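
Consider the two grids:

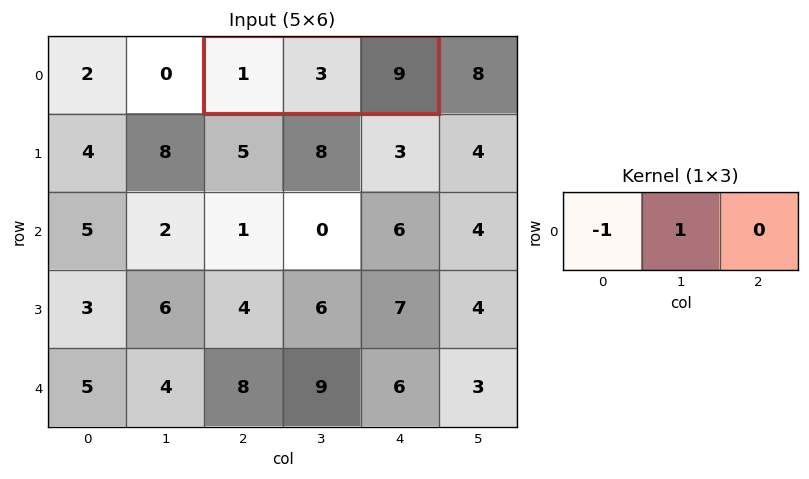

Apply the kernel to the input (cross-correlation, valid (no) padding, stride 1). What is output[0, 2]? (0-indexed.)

2

The receptive field on the input at this output position is [1 3 9]. Elementwise product with the kernel and sum: 1·-1 + 3·1.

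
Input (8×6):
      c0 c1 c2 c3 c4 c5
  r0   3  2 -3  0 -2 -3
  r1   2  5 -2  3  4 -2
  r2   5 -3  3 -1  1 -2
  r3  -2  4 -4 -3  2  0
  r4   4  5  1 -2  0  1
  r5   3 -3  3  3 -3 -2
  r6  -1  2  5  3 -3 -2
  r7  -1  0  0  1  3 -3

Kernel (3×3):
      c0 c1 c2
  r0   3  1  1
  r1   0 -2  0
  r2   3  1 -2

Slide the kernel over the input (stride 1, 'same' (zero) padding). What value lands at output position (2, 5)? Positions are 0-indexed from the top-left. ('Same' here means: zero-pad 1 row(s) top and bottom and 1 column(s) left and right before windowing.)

The receptive field on the zero-padded input at this output position is [4 -2 0 / 1 -2 0 / 2 0 0]. Elementwise product with the kernel and sum: 4·3 + -2·1 + 0·1 + -2·-2 + 2·3 + 0·1 + 0·-2.

20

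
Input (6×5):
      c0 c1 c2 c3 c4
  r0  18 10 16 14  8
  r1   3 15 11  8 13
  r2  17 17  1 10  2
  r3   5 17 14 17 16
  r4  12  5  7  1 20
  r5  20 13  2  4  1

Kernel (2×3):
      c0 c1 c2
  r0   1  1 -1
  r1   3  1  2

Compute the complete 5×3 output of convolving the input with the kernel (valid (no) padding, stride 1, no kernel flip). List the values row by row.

Output[0,0]: The receptive field on the input at this output position is [18 10 16 / 3 15 11]. Elementwise product with the kernel and sum: 18·1 + 10·1 + 16·-1 + 3·3 + 15·1 + 11·2.
Output[0,1]: The receptive field on the input at this output position is [10 16 14 / 15 11 8]. Elementwise product with the kernel and sum: 10·1 + 16·1 + 14·-1 + 15·3 + 11·1 + 8·2.

58 84 89
77 90 23
93 107 100
63 38 77
87 60 0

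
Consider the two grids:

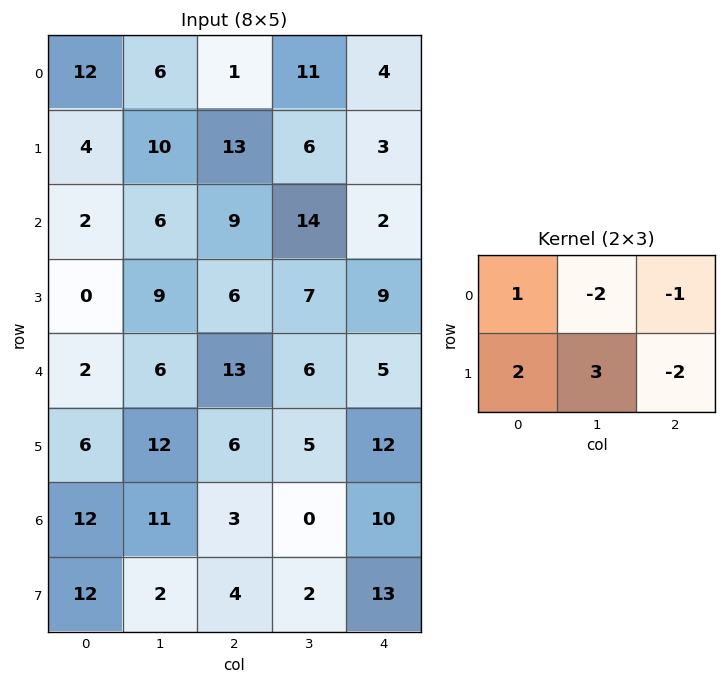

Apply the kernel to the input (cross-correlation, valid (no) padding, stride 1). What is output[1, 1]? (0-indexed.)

The receptive field on the input at this output position is [10 13 6 / 6 9 14]. Elementwise product with the kernel and sum: 10·1 + 13·-2 + 6·-1 + 6·2 + 9·3 + 14·-2.

-11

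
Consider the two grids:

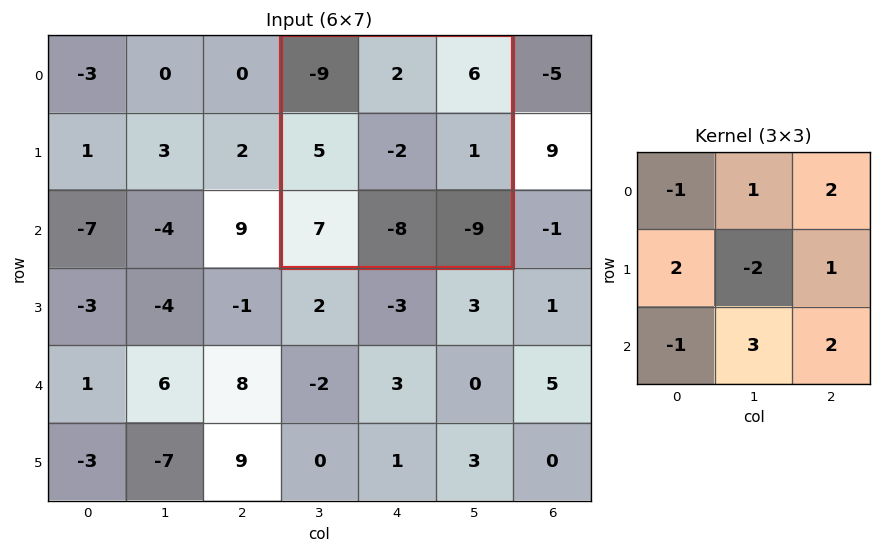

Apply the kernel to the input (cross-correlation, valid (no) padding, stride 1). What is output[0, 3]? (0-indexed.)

The receptive field on the input at this output position is [-9 2 6 / 5 -2 1 / 7 -8 -9]. Elementwise product with the kernel and sum: -9·-1 + 2·1 + 6·2 + 5·2 + -2·-2 + 1·1 + 7·-1 + -8·3 + -9·2.

-11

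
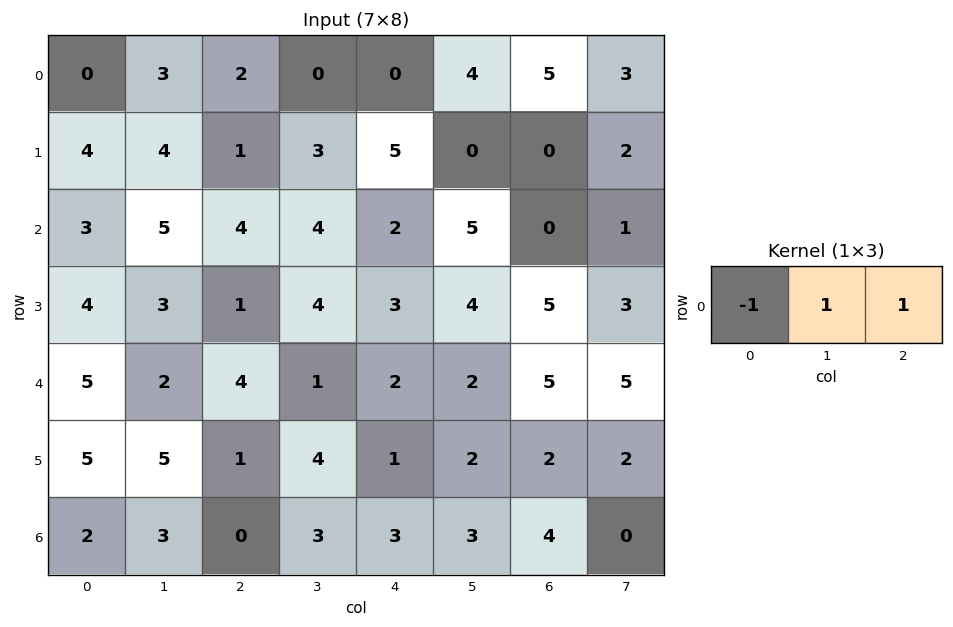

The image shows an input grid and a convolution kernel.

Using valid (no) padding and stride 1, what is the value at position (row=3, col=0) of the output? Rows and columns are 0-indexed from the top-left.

The receptive field on the input at this output position is [4 3 1]. Elementwise product with the kernel and sum: 4·-1 + 3·1 + 1·1.

0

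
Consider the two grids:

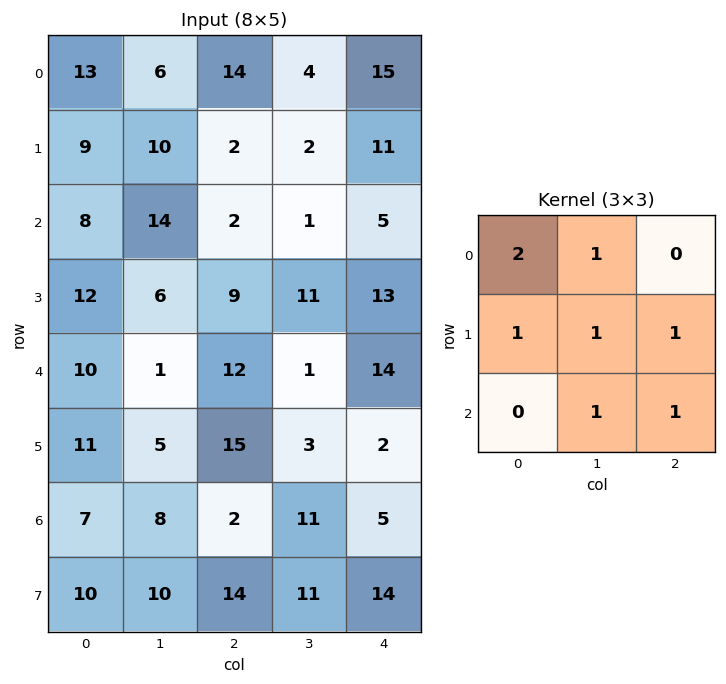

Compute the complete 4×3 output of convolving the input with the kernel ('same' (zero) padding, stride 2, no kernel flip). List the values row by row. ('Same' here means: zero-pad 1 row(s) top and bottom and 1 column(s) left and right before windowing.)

Output[0,0]: The receptive field on the zero-padded input at this output position is [0 0 0 / 0 13 6 / 0 9 10]. Elementwise product with the kernel and sum: 0·2 + 0·1 + 0·1 + 13·1 + 6·1 + 9·1 + 10·1.
Output[0,1]: The receptive field on the zero-padded input at this output position is [0 0 0 / 6 14 4 / 10 2 2]. Elementwise product with the kernel and sum: 0·2 + 0·1 + 6·1 + 14·1 + 4·1 + 2·1 + 2·1.

38 28 30
49 59 34
39 53 52
46 71 38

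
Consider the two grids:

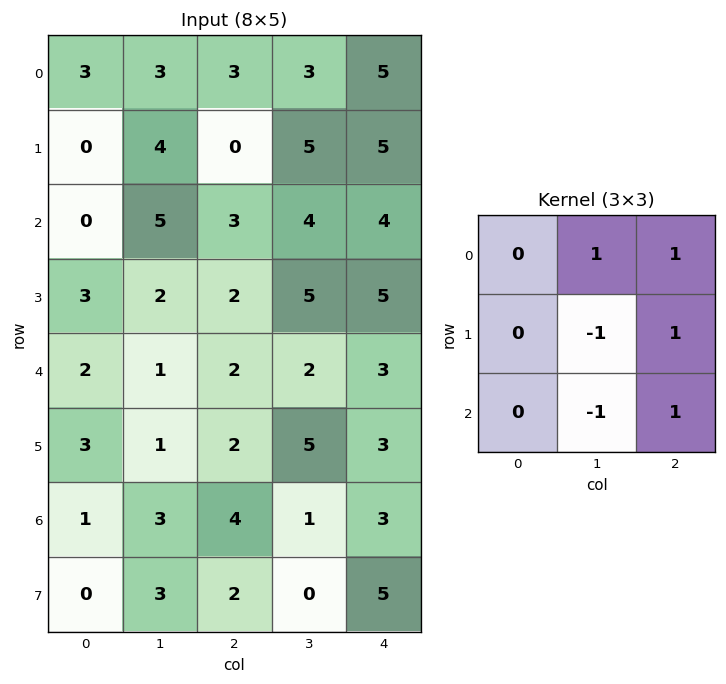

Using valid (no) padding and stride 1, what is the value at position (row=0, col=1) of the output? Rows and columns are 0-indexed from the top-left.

12

The receptive field on the input at this output position is [3 3 3 / 4 0 5 / 5 3 4]. Elementwise product with the kernel and sum: 3·1 + 3·1 + 0·-1 + 5·1 + 3·-1 + 4·1.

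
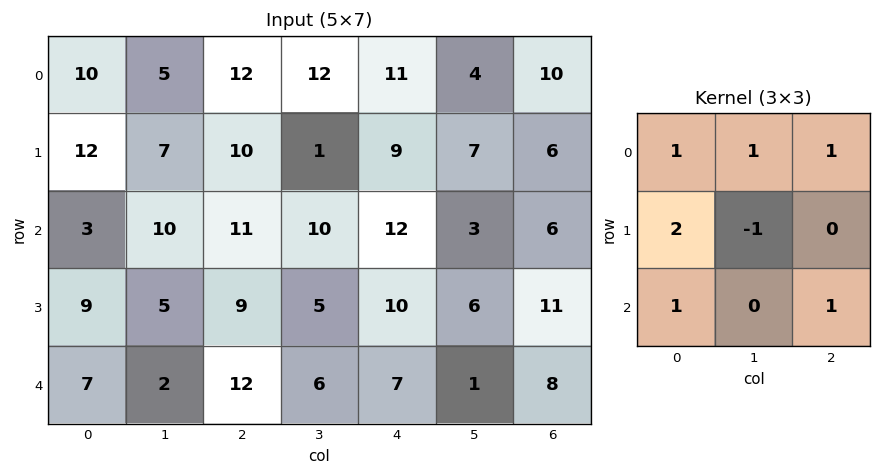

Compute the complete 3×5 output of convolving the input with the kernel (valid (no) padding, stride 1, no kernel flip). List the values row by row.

Output[0,0]: The receptive field on the input at this output position is [10 5 12 / 12 7 10 / 3 10 11]. Elementwise product with the kernel and sum: 10·1 + 5·1 + 12·1 + 12·2 + 7·-1 + 3·1 + 11·1.

58 53 77 33 54
43 37 51 36 64
56 40 65 32 50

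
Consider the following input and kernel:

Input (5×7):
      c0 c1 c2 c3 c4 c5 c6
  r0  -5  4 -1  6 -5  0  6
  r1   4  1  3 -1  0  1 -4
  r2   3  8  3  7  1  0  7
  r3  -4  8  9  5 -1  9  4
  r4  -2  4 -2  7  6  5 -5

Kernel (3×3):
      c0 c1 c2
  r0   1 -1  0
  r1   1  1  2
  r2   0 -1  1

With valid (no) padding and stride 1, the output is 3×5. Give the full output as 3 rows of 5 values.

Output[0,0]: The receptive field on the input at this output position is [-5 4 -1 / 4 1 3 / 3 8 3]. Elementwise product with the kernel and sum: -5·1 + 4·-1 + 4·1 + 1·1 + 3·2 + 8·-1 + 3·1.

-3 11 -11 11 -5
21 19 10 17 9
11 41 7 27 7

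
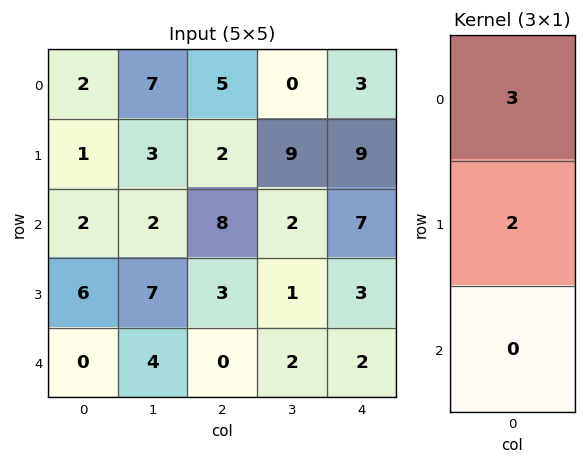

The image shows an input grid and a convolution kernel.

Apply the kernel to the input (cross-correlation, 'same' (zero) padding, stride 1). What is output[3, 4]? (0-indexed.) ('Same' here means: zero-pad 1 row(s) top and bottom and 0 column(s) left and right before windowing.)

The receptive field on the zero-padded input at this output position is [7 / 3 / 2]. Elementwise product with the kernel and sum: 7·3 + 3·2.

27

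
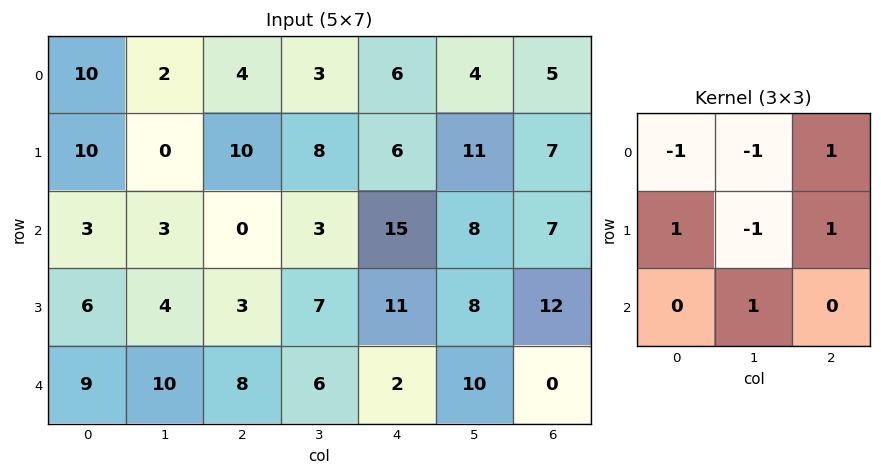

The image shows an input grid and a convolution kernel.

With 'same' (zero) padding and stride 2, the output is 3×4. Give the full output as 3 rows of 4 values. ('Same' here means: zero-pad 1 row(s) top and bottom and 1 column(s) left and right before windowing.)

Output[0,0]: The receptive field on the zero-padded input at this output position is [0 0 0 / 0 10 2 / 0 10 0]. Elementwise product with the kernel and sum: 0·-1 + 0·-1 + 0·1 + 0·1 + 10·-1 + 2·1 + 10·1.
Output[0,1]: The receptive field on the zero-padded input at this output position is [0 0 0 / 2 4 3 / 0 10 8]. Elementwise product with the kernel and sum: 0·-1 + 0·-1 + 0·1 + 2·1 + 4·-1 + 3·1 + 10·1.

2 11 7 6
-4 7 4 -5
-1 8 4 -10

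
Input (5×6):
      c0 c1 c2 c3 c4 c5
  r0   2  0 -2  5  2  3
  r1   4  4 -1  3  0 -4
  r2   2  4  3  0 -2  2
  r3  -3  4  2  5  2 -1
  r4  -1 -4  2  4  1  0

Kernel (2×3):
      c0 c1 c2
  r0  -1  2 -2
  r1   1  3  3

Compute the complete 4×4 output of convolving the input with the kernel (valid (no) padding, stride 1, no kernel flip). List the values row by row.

Output[0,0]: The receptive field on the input at this output position is [2 0 -2 / 4 4 -1]. Elementwise product with the kernel and sum: 2·-1 + 0·2 + -2·-2 + 4·1 + 4·3 + -1·3.

15 -4 16 -16
29 1 4 5
15 27 24 0
0 4 21 8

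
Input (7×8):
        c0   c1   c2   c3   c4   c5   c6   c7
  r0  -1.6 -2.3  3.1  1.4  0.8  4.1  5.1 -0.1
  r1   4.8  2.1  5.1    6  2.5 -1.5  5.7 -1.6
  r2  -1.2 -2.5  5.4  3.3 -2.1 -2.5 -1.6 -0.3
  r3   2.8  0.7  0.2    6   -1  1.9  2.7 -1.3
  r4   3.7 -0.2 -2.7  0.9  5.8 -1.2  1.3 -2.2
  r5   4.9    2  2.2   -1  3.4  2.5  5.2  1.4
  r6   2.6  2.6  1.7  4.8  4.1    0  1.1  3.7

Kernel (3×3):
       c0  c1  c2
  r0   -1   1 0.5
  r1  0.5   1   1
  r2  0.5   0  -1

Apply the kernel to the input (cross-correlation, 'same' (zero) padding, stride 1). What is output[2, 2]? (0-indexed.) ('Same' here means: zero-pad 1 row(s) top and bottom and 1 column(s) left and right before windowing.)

The receptive field on the zero-padded input at this output position is [2.1 5.1 6 / -2.5 5.4 3.3 / 0.7 0.2 6]. Elementwise product with the kernel and sum: 2.1·-1 + 5.1·1 + 6·0.5 + -2.5·0.5 + 5.4·1 + 3.3·1 + 0.7·0.5 + 6·-1.

7.8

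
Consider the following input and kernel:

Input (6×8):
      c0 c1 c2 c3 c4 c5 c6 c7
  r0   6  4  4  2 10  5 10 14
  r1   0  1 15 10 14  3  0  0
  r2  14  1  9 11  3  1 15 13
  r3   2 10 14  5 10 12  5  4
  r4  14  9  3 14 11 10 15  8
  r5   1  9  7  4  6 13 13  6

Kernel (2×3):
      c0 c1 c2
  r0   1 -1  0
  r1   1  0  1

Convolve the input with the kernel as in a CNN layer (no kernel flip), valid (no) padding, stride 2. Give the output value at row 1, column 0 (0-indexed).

The receptive field on the input at this output position is [14 1 9 / 2 10 14]. Elementwise product with the kernel and sum: 14·1 + 1·-1 + 2·1 + 14·1.

29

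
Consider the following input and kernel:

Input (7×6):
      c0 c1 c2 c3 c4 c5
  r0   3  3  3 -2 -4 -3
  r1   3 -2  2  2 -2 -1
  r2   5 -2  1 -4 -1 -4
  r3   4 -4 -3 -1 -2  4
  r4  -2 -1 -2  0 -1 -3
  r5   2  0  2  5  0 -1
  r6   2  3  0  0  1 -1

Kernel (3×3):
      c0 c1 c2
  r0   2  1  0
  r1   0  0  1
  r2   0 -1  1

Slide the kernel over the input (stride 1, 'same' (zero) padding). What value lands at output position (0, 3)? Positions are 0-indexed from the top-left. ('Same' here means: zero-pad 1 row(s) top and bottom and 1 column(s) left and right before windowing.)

The receptive field on the zero-padded input at this output position is [0 0 0 / 3 -2 -4 / 2 2 -2]. Elementwise product with the kernel and sum: 0·2 + 0·1 + -4·1 + 2·-1 + -2·1.

-8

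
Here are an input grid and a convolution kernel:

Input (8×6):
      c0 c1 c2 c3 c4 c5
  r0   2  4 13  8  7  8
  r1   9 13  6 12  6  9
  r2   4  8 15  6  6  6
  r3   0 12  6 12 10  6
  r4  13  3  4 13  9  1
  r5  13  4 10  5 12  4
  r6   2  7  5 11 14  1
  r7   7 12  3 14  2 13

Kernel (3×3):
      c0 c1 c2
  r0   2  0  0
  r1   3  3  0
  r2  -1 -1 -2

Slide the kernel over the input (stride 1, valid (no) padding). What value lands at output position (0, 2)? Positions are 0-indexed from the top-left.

The receptive field on the input at this output position is [13 8 7 / 6 12 6 / 15 6 6]. Elementwise product with the kernel and sum: 13·2 + 6·3 + 12·3 + 15·-1 + 6·-1 + 6·-2.

47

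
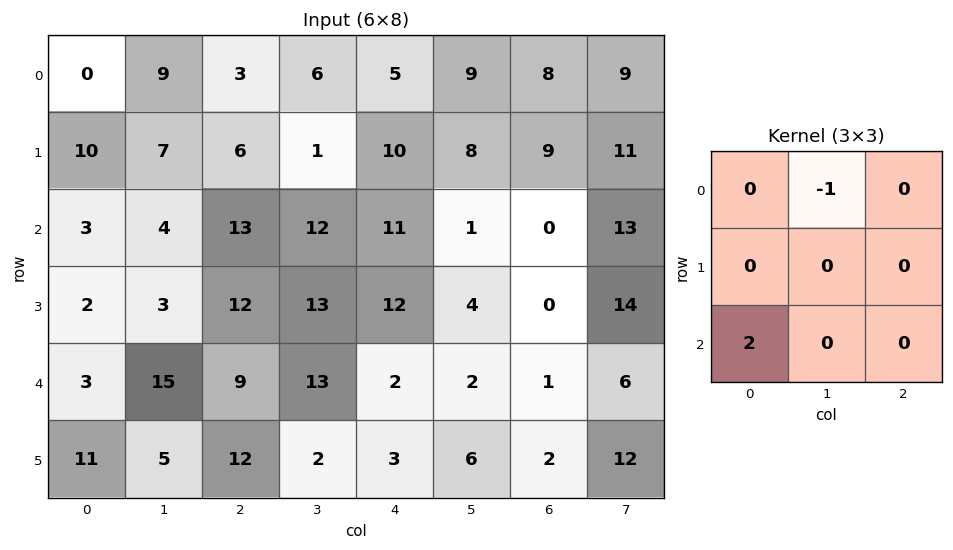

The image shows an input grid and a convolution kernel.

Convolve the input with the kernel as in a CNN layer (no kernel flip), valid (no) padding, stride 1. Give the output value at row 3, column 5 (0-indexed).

12

The receptive field on the input at this output position is [4 0 14 / 2 1 6 / 6 2 12]. Elementwise product with the kernel and sum: 0·-1 + 6·2.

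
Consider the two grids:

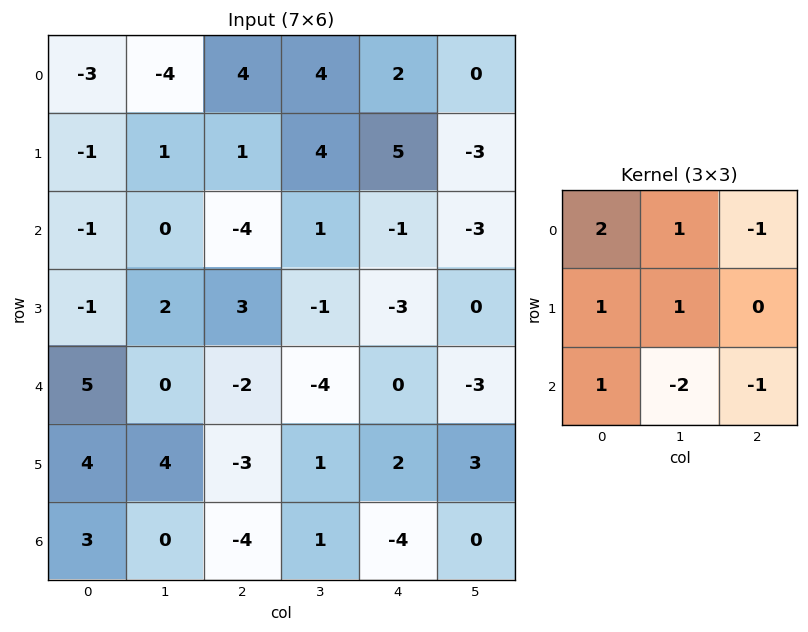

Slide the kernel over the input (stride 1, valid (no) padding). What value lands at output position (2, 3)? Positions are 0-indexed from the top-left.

-1

The receptive field on the input at this output position is [1 -1 -3 / -1 -3 0 / -4 0 -3]. Elementwise product with the kernel and sum: 1·2 + -1·1 + -3·-1 + -1·1 + -3·1 + -4·1 + 0·-2 + -3·-1.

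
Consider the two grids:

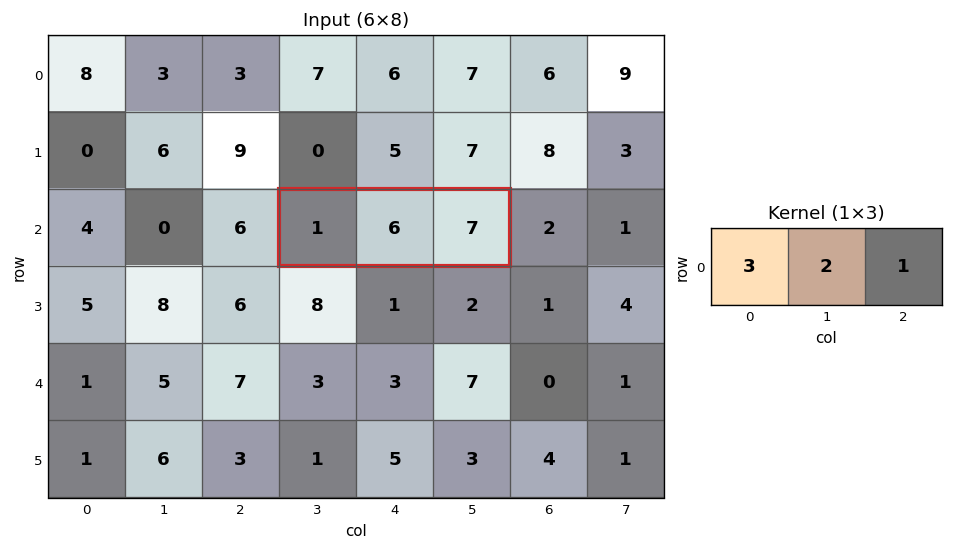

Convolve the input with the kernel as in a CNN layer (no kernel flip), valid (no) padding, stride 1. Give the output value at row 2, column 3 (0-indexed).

22

The receptive field on the input at this output position is [1 6 7]. Elementwise product with the kernel and sum: 1·3 + 6·2 + 7·1.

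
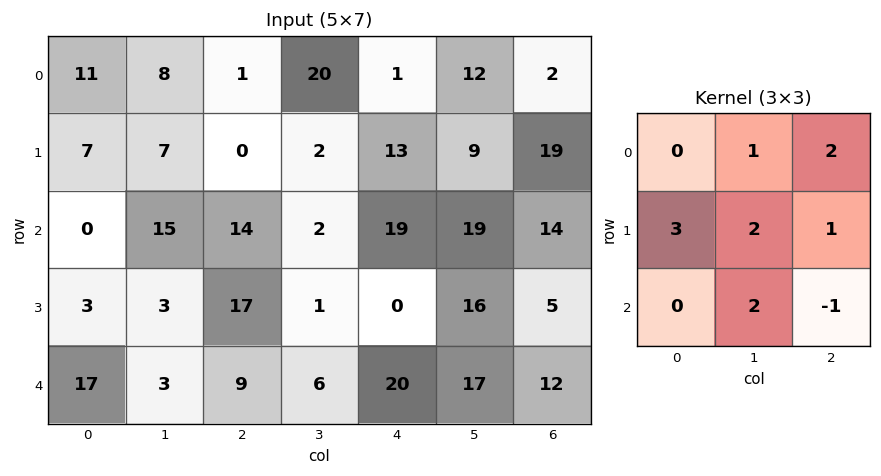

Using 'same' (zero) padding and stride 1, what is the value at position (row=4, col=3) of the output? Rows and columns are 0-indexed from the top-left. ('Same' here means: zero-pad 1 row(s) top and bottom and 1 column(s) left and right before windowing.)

The receptive field on the zero-padded input at this output position is [17 1 0 / 9 6 20 / 0 0 0]. Elementwise product with the kernel and sum: 1·1 + 0·2 + 9·3 + 6·2 + 20·1 + 0·2 + 0·-1.

60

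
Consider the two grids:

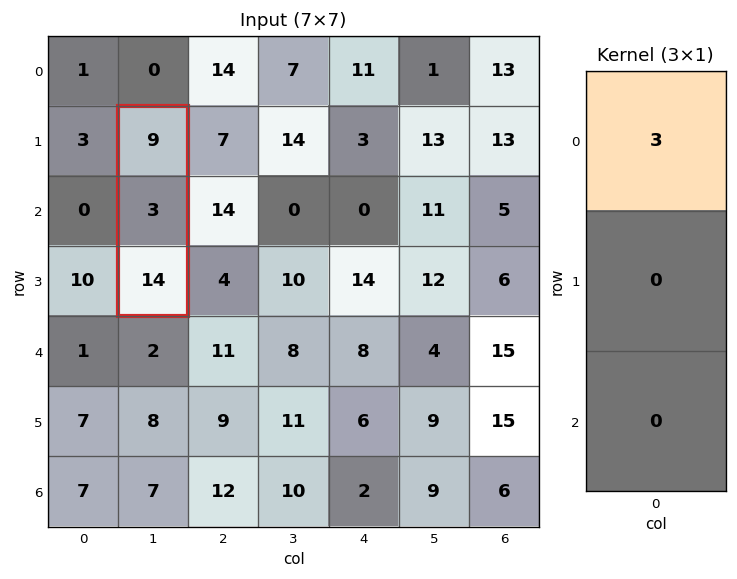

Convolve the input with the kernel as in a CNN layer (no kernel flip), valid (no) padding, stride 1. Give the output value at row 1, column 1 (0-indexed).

27

The receptive field on the input at this output position is [9 / 3 / 14]. Elementwise product with the kernel and sum: 9·3.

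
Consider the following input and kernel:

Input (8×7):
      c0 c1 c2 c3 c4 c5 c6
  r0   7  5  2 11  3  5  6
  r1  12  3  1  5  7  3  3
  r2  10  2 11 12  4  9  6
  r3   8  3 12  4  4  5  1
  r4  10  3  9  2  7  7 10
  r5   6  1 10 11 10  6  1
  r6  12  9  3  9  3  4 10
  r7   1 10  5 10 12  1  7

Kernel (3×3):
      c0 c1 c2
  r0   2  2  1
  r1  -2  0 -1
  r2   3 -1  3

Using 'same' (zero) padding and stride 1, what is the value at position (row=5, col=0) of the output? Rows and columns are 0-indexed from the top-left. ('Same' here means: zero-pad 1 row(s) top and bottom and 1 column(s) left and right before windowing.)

The receptive field on the zero-padded input at this output position is [0 10 3 / 0 6 1 / 0 12 9]. Elementwise product with the kernel and sum: 0·2 + 10·2 + 3·1 + 0·-2 + 1·-1 + 0·3 + 12·-1 + 9·3.

37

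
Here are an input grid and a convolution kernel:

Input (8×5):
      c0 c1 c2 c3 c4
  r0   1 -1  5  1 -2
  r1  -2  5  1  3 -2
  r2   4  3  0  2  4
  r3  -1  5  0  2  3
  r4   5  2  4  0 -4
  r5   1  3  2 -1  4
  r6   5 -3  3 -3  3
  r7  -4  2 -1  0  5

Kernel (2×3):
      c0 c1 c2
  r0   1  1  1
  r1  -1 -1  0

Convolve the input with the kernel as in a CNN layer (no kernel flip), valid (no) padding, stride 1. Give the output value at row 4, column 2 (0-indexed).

-1

The receptive field on the input at this output position is [4 0 -4 / 2 -1 4]. Elementwise product with the kernel and sum: 4·1 + 0·1 + -4·1 + 2·-1 + -1·-1.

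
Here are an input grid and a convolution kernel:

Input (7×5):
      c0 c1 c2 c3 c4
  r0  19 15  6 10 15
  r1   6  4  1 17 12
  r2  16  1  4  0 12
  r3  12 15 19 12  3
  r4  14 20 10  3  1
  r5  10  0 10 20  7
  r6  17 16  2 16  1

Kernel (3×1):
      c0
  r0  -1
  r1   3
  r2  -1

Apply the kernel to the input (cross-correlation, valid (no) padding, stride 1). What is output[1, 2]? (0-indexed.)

The receptive field on the input at this output position is [1 / 4 / 19]. Elementwise product with the kernel and sum: 1·-1 + 4·3 + 19·-1.

-8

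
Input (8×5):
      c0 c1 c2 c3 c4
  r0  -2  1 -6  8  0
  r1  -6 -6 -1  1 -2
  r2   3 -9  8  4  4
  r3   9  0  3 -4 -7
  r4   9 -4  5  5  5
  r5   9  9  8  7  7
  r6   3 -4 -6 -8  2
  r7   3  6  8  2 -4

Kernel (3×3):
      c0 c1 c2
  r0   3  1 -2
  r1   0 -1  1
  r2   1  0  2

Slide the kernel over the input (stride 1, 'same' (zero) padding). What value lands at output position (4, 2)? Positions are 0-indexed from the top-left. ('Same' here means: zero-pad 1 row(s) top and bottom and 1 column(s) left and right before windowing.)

34

The receptive field on the zero-padded input at this output position is [0 3 -4 / -4 5 5 / 9 8 7]. Elementwise product with the kernel and sum: 0·3 + 3·1 + -4·-2 + 5·-1 + 5·1 + 9·1 + 7·2.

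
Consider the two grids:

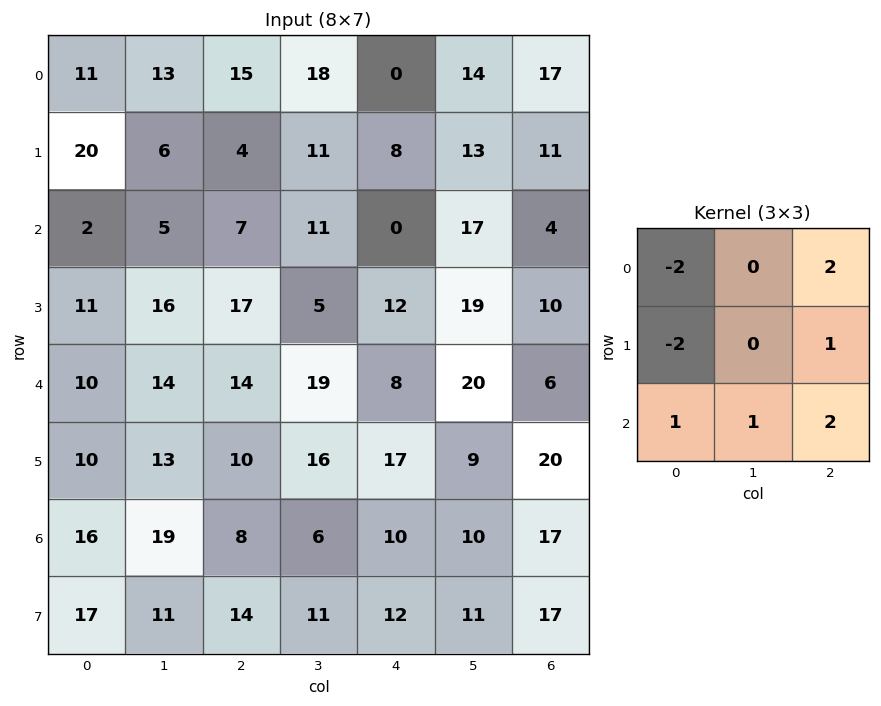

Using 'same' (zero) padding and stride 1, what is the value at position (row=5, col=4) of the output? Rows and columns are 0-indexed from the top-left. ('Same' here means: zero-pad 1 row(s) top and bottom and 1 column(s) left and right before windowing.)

The receptive field on the zero-padded input at this output position is [19 8 20 / 16 17 9 / 6 10 10]. Elementwise product with the kernel and sum: 19·-2 + 20·2 + 16·-2 + 9·1 + 6·1 + 10·1 + 10·2.

15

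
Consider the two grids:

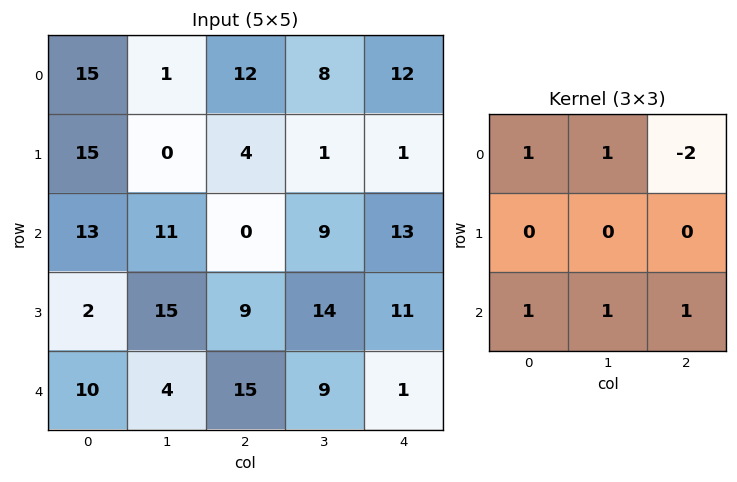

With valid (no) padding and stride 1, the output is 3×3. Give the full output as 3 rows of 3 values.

16 17 18
33 40 37
53 21 8

Output[0,0]: The receptive field on the input at this output position is [15 1 12 / 15 0 4 / 13 11 0]. Elementwise product with the kernel and sum: 15·1 + 1·1 + 12·-2 + 13·1 + 11·1 + 0·1.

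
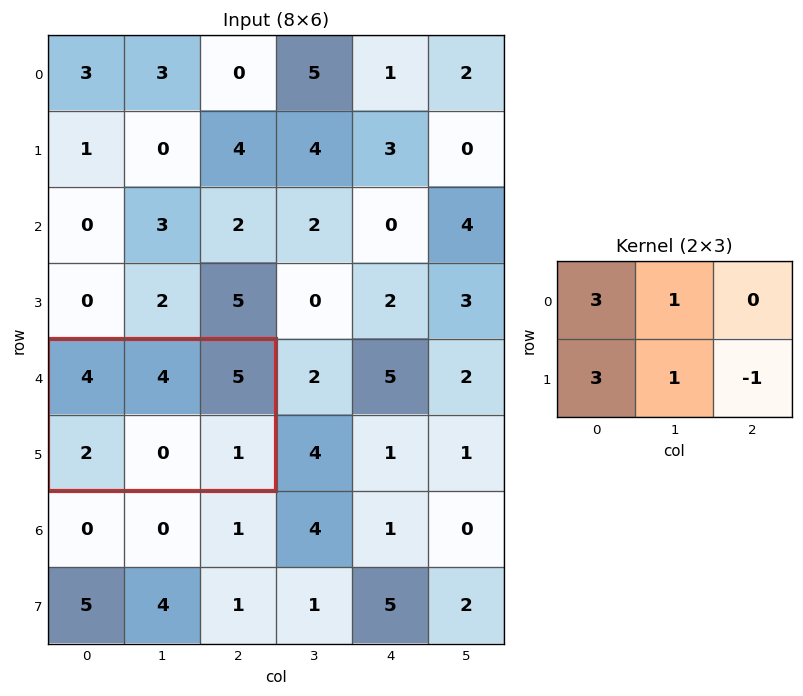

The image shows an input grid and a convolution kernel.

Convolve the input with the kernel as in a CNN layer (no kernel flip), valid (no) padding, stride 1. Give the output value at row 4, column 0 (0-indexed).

21

The receptive field on the input at this output position is [4 4 5 / 2 0 1]. Elementwise product with the kernel and sum: 4·3 + 4·1 + 2·3 + 0·1 + 1·-1.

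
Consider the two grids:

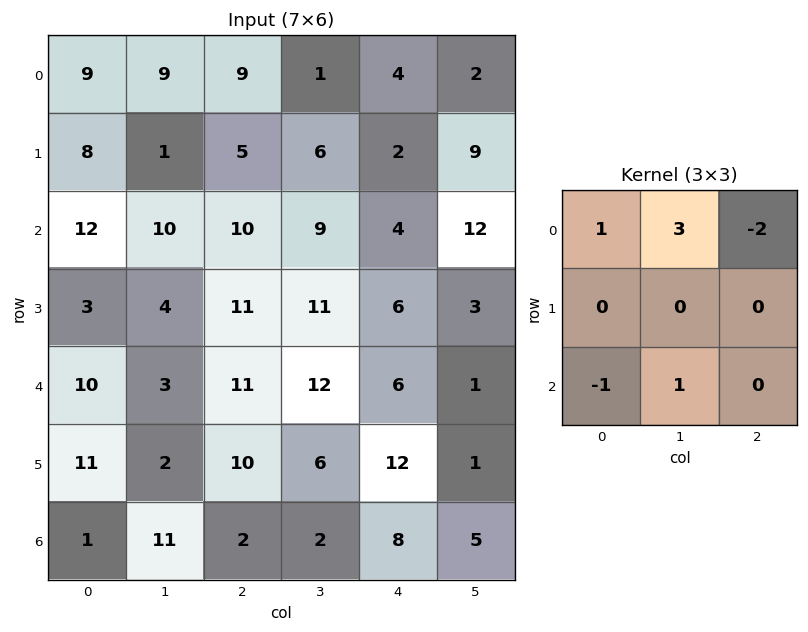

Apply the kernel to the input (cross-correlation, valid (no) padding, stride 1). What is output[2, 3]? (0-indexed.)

The receptive field on the input at this output position is [9 4 12 / 11 6 3 / 12 6 1]. Elementwise product with the kernel and sum: 9·1 + 4·3 + 12·-2 + 12·-1 + 6·1.

-9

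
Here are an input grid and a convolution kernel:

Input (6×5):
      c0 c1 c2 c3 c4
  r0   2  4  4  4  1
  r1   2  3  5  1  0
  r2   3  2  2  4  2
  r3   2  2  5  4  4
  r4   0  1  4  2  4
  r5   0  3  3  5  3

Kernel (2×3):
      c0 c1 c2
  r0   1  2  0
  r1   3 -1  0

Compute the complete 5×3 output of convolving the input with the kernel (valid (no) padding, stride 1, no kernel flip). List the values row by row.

Output[0,0]: The receptive field on the input at this output position is [2 4 4 / 2 3 5]. Elementwise product with the kernel and sum: 2·1 + 4·2 + 2·3 + 3·-1.
Output[0,1]: The receptive field on the input at this output position is [4 4 4 / 3 5 1]. Elementwise product with the kernel and sum: 4·1 + 4·2 + 3·3 + 5·-1.

13 16 26
15 17 9
11 7 21
5 11 23
-1 15 12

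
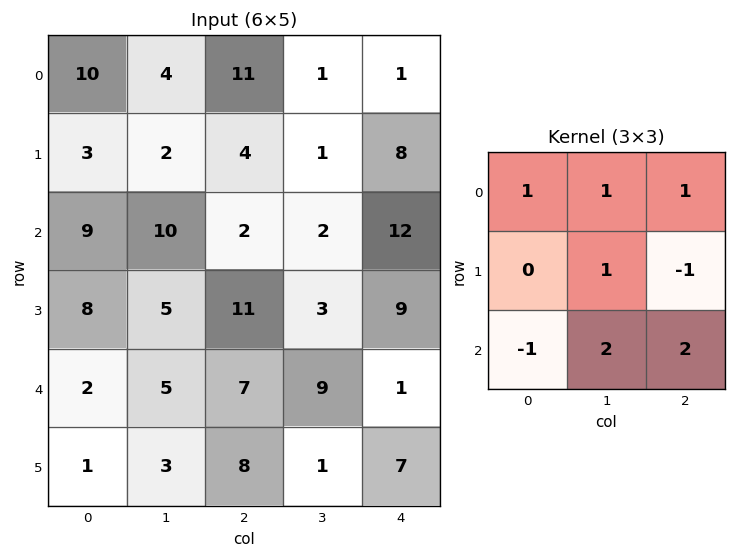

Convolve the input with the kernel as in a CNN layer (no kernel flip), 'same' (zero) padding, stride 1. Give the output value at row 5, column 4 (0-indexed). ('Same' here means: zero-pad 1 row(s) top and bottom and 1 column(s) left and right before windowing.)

17

The receptive field on the zero-padded input at this output position is [9 1 0 / 1 7 0 / 0 0 0]. Elementwise product with the kernel and sum: 9·1 + 1·1 + 0·1 + 7·1 + 0·-1 + 0·-1 + 0·2 + 0·2.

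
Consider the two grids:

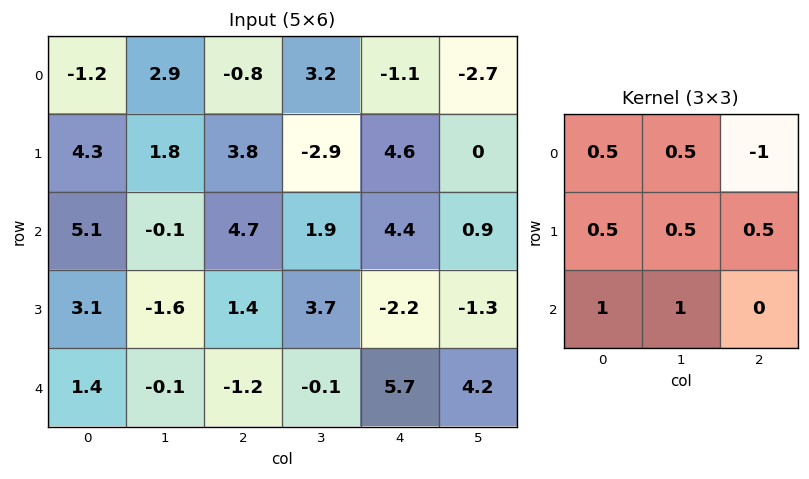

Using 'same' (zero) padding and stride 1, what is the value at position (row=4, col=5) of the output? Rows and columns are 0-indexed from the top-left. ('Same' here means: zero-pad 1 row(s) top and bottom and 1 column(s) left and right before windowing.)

3.2

The receptive field on the zero-padded input at this output position is [-2.2 -1.3 0 / 5.7 4.2 0 / 0 0 0]. Elementwise product with the kernel and sum: -2.2·0.5 + -1.3·0.5 + 0·-1 + 5.7·0.5 + 4.2·0.5 + 0·0.5 + 0·1 + 0·1.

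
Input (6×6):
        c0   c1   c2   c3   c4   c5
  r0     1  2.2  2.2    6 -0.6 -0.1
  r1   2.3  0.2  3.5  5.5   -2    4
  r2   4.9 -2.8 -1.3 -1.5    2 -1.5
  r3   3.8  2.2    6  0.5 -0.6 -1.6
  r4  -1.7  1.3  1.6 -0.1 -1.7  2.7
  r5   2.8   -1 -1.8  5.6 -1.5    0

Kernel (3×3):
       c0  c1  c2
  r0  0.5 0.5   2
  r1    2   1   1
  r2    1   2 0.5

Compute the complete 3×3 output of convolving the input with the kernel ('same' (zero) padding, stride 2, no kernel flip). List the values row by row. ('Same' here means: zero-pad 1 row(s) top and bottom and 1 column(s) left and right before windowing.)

7.9 22.55 14.8
12.35 18.9 5.75
11 7.4 0.15

Output[0,0]: The receptive field on the zero-padded input at this output position is [0 0 0 / 0 1 2.2 / 0 2.3 0.2]. Elementwise product with the kernel and sum: 0·0.5 + 0·0.5 + 0·2 + 0·2 + 1·1 + 2.2·1 + 0·1 + 2.3·2 + 0.2·0.5.
Output[0,1]: The receptive field on the zero-padded input at this output position is [0 0 0 / 2.2 2.2 6 / 0.2 3.5 5.5]. Elementwise product with the kernel and sum: 0·0.5 + 0·0.5 + 0·2 + 2.2·2 + 2.2·1 + 6·1 + 0.2·1 + 3.5·2 + 5.5·0.5.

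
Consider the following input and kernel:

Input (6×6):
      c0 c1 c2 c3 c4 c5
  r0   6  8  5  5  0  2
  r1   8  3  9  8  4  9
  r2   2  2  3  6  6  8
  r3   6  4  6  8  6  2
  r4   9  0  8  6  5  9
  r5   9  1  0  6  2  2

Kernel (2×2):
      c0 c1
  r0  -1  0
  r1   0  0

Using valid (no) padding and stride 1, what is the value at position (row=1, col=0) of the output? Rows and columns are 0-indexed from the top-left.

-8

The receptive field on the input at this output position is [8 3 / 2 2]. Elementwise product with the kernel and sum: 8·-1.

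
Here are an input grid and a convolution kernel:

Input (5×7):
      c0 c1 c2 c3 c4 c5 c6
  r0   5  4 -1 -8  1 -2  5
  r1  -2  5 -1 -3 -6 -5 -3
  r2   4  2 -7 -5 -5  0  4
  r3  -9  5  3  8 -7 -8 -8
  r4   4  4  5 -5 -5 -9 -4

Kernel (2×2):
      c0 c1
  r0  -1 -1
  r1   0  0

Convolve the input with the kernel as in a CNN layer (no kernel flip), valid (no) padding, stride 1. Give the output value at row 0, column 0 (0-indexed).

-9

The receptive field on the input at this output position is [5 4 / -2 5]. Elementwise product with the kernel and sum: 5·-1 + 4·-1.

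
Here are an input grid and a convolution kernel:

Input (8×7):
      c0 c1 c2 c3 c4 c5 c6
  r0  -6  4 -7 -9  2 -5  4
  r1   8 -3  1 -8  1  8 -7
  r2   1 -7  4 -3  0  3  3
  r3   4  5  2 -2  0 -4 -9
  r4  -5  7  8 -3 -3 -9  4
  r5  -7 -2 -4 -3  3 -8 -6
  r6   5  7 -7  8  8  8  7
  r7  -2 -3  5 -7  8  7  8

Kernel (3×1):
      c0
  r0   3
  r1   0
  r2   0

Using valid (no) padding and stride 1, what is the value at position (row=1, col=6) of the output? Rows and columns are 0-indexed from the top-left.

The receptive field on the input at this output position is [-7 / 3 / -9]. Elementwise product with the kernel and sum: -7·3.

-21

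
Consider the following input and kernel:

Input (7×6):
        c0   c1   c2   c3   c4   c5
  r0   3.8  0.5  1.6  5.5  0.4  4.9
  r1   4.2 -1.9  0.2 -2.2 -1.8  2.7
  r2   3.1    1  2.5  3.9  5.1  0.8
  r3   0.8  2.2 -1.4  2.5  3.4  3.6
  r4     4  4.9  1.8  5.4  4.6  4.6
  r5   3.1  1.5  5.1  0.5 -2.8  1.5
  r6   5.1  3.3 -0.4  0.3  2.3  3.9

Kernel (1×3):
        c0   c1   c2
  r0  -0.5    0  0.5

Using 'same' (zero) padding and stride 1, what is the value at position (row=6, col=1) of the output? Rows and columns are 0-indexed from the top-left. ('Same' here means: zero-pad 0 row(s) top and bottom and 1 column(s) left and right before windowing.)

-2.75

The receptive field on the zero-padded input at this output position is [5.1 3.3 -0.4]. Elementwise product with the kernel and sum: 5.1·-0.5 + -0.4·0.5.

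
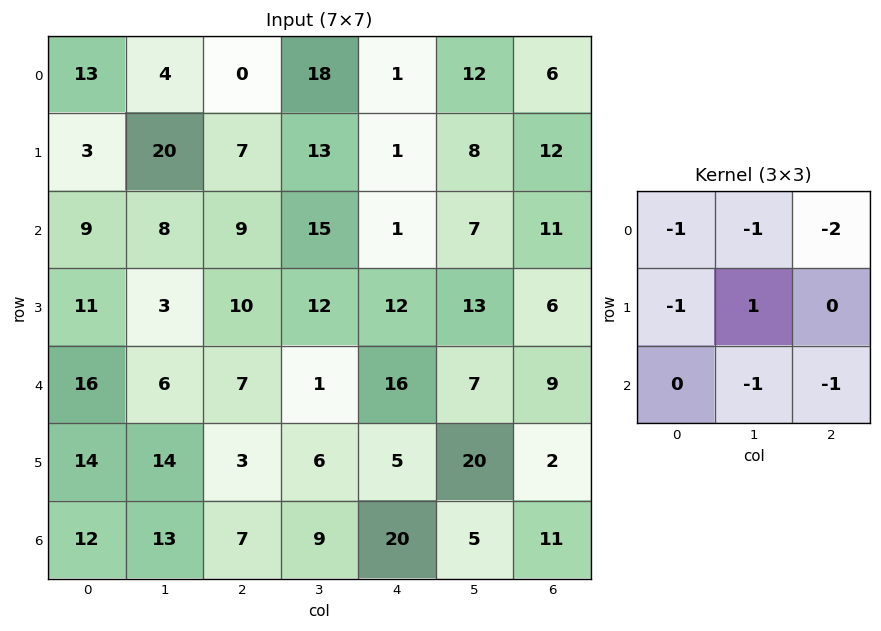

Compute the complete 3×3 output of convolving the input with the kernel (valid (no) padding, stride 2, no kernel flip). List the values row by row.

Output[0,0]: The receptive field on the input at this output position is [13 4 0 / 3 20 7 / 9 8 9]. Elementwise product with the kernel and sum: 13·-1 + 4·-1 + 0·-2 + 3·-1 + 20·1 + 8·-1 + 9·-1.
Output[0,1]: The receptive field on the input at this output position is [0 18 1 / 7 13 1 / 9 15 1]. Elementwise product with the kernel and sum: 0·-1 + 18·-1 + 1·-2 + 7·-1 + 13·1 + 15·-1 + 1·-1.

-17 -30 -36
-56 -41 -45
-56 -66 -42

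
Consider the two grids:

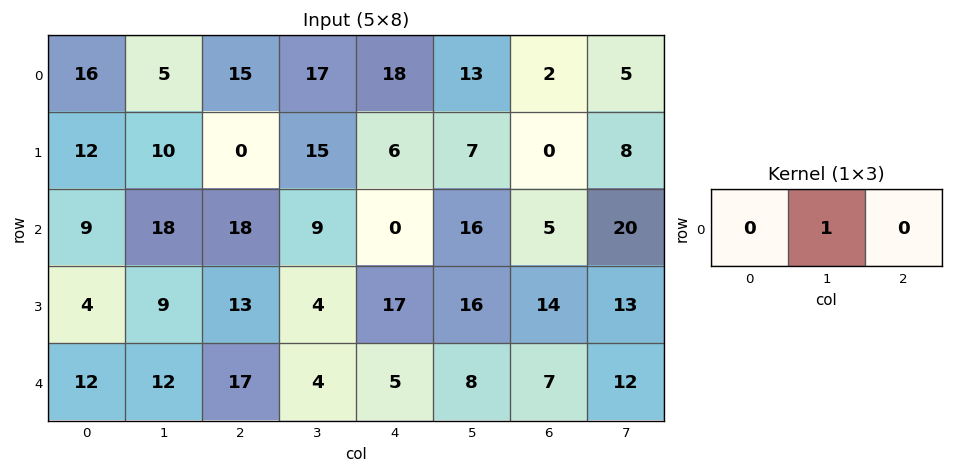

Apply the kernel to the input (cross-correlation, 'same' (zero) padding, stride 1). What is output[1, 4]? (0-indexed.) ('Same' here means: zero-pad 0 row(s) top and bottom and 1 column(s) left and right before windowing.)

6

The receptive field on the zero-padded input at this output position is [15 6 7]. Elementwise product with the kernel and sum: 6·1.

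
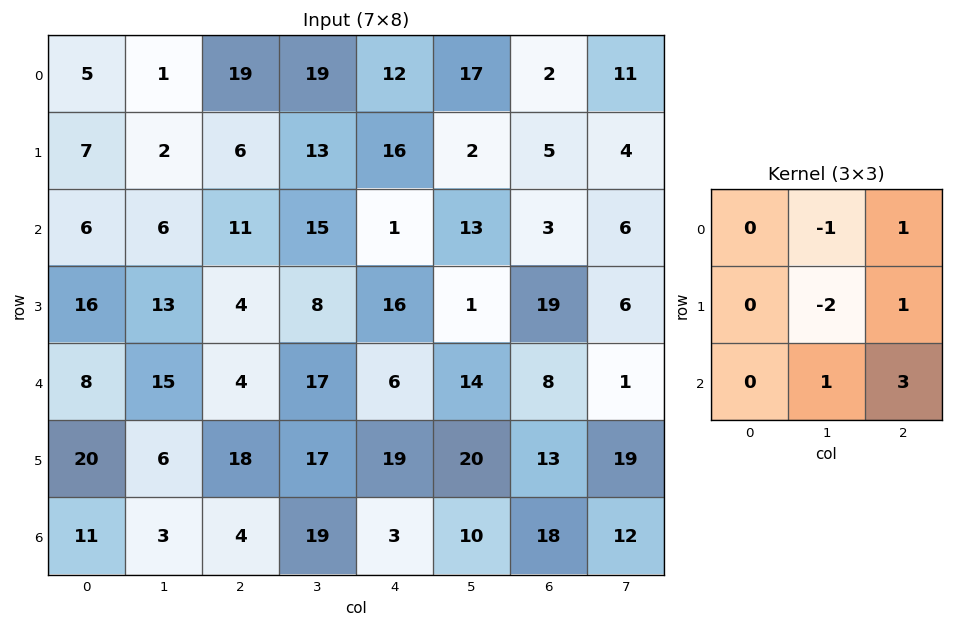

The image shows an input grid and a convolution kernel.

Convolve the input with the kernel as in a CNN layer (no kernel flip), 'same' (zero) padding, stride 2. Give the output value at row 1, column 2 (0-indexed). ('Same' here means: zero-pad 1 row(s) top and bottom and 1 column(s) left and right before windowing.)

16

The receptive field on the zero-padded input at this output position is [13 16 2 / 15 1 13 / 8 16 1]. Elementwise product with the kernel and sum: 16·-1 + 2·1 + 1·-2 + 13·1 + 16·1 + 1·3.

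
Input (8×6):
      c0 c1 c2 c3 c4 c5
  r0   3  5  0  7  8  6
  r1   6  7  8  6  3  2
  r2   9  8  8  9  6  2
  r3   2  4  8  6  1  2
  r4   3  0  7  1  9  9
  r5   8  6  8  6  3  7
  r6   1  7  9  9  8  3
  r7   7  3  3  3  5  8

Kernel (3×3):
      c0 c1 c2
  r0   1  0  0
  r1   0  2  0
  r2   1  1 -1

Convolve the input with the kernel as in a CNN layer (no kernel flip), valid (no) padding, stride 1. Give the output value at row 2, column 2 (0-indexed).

The receptive field on the input at this output position is [8 9 6 / 8 6 1 / 7 1 9]. Elementwise product with the kernel and sum: 8·1 + 6·2 + 7·1 + 1·1 + 9·-1.

19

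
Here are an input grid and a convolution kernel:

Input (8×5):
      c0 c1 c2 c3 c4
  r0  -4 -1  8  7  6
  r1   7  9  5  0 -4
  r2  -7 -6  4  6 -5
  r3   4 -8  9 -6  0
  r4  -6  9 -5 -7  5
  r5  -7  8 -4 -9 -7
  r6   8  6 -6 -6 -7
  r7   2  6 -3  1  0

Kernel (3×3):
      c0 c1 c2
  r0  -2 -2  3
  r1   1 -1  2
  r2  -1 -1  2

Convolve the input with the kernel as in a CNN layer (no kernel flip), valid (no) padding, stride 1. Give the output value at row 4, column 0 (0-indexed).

-70

The receptive field on the input at this output position is [-6 9 -5 / -7 8 -4 / 8 6 -6]. Elementwise product with the kernel and sum: -6·-2 + 9·-2 + -5·3 + -7·1 + 8·-1 + -4·2 + 8·-1 + 6·-1 + -6·2.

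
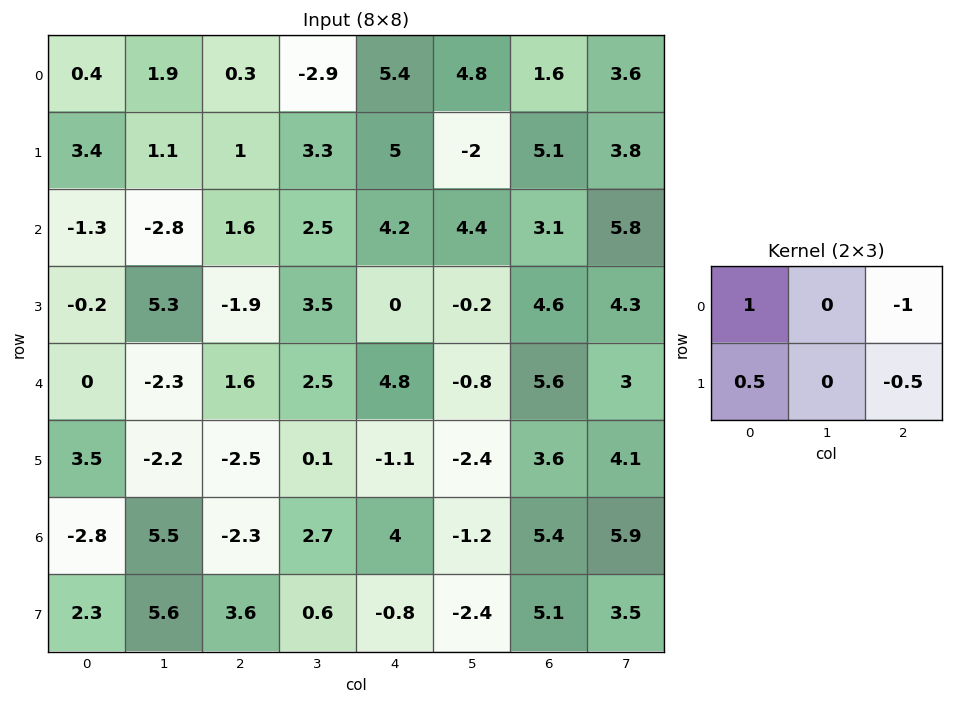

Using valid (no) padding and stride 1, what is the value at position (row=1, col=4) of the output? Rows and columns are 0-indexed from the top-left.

The receptive field on the input at this output position is [5 -2 5.1 / 4.2 4.4 3.1]. Elementwise product with the kernel and sum: 5·1 + 5.1·-1 + 4.2·0.5 + 3.1·-0.5.

0.45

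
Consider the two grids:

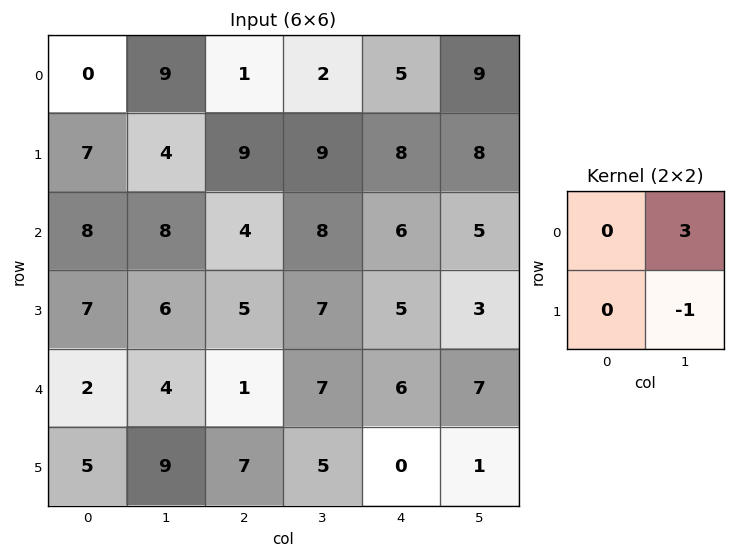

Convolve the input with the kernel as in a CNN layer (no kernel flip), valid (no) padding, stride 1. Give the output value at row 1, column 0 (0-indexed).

4

The receptive field on the input at this output position is [7 4 / 8 8]. Elementwise product with the kernel and sum: 4·3 + 8·-1.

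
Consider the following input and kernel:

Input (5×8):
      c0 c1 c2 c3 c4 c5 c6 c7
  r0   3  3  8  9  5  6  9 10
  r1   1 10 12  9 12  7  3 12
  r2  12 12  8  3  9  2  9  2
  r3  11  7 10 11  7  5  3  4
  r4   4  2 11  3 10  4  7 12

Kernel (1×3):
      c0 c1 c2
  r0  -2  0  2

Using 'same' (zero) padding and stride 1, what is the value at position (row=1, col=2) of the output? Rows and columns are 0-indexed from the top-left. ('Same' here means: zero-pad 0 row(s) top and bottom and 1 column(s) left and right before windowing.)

-2

The receptive field on the zero-padded input at this output position is [10 12 9]. Elementwise product with the kernel and sum: 10·-2 + 9·2.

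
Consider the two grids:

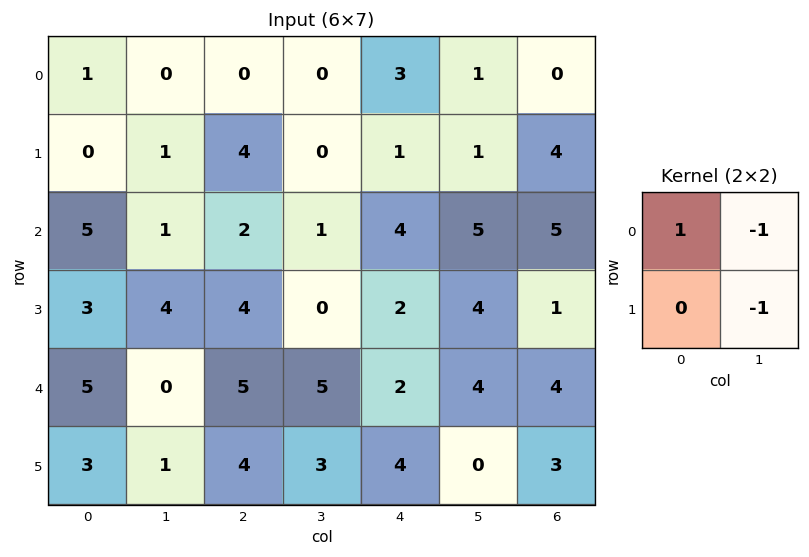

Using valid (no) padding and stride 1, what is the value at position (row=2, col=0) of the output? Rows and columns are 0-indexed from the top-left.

0

The receptive field on the input at this output position is [5 1 / 3 4]. Elementwise product with the kernel and sum: 5·1 + 1·-1 + 4·-1.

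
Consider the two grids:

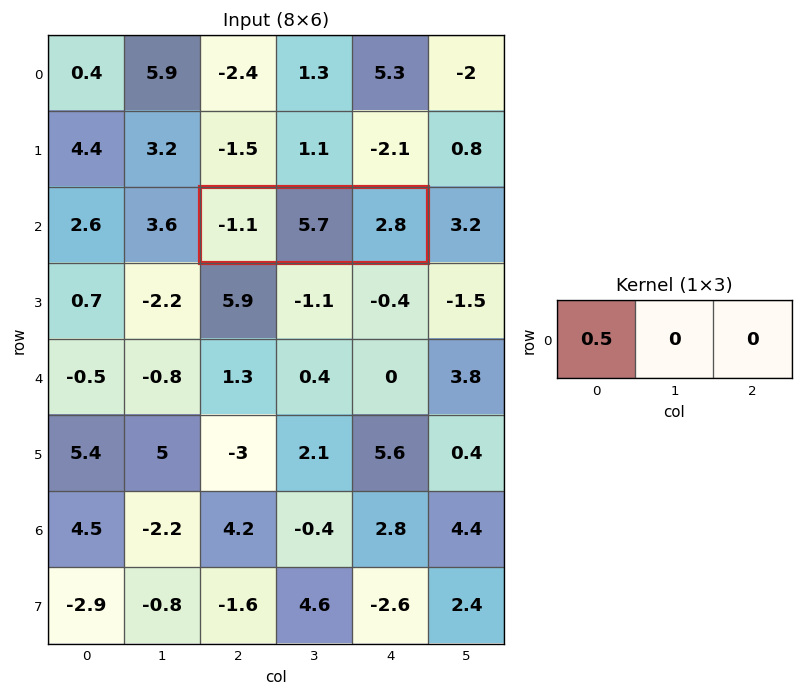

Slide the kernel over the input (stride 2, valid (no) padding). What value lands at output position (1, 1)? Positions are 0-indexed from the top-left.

The receptive field on the input at this output position is [-1.1 5.7 2.8]. Elementwise product with the kernel and sum: -1.1·0.5.

-0.55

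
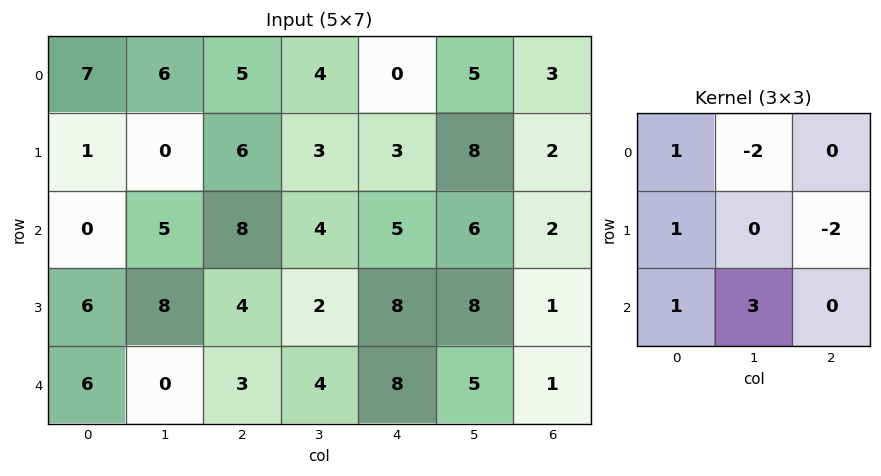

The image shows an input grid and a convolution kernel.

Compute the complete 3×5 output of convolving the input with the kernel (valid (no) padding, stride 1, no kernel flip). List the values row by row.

Output[0,0]: The receptive field on the input at this output position is [7 6 5 / 1 0 6 / 0 5 8]. Elementwise product with the kernel and sum: 7·1 + 6·-2 + 1·1 + 6·-2 + 0·1 + 5·3.
Output[0,1]: The receptive field on the input at this output position is [6 5 4 / 0 6 3 / 5 8 4]. Elementwise product with the kernel and sum: 6·1 + 5·-2 + 0·1 + 3·-2 + 5·1 + 8·3.

-1 19 17 10 12
15 5 8 15 20
-6 2 3 8 22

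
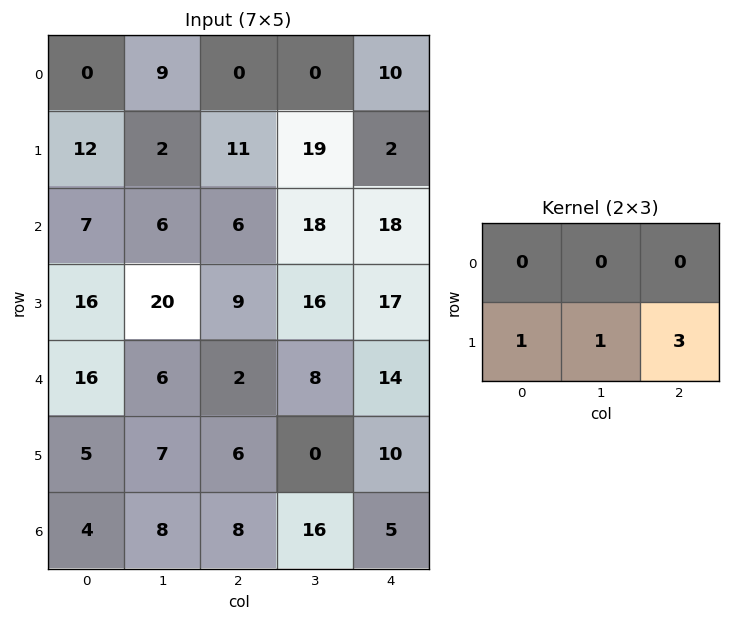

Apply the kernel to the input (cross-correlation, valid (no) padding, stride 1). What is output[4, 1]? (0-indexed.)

The receptive field on the input at this output position is [6 2 8 / 7 6 0]. Elementwise product with the kernel and sum: 7·1 + 6·1 + 0·3.

13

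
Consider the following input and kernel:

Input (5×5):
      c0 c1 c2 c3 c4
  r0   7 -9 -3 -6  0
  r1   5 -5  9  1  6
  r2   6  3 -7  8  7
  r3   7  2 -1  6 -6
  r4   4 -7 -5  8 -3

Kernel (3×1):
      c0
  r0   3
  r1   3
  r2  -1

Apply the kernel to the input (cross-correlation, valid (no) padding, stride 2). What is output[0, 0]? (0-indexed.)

The receptive field on the input at this output position is [7 / 5 / 6]. Elementwise product with the kernel and sum: 7·3 + 5·3 + 6·-1.

30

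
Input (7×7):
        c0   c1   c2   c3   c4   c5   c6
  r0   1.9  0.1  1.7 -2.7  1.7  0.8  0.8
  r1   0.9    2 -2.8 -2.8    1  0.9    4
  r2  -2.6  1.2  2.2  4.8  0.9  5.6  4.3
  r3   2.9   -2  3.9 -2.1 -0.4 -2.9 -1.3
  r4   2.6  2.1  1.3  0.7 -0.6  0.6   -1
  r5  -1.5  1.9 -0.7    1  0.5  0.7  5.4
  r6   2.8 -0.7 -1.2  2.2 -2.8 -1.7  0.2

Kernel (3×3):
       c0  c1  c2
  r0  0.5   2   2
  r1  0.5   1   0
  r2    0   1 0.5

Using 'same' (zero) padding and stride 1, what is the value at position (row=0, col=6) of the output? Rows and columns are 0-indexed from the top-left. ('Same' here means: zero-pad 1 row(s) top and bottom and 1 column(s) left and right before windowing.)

The receptive field on the zero-padded input at this output position is [0 0 0 / 0.8 0.8 0 / 0.9 4 0]. Elementwise product with the kernel and sum: 0·0.5 + 0·2 + 0·2 + 0.8·0.5 + 0.8·1 + 4·1 + 0·0.5.

5.2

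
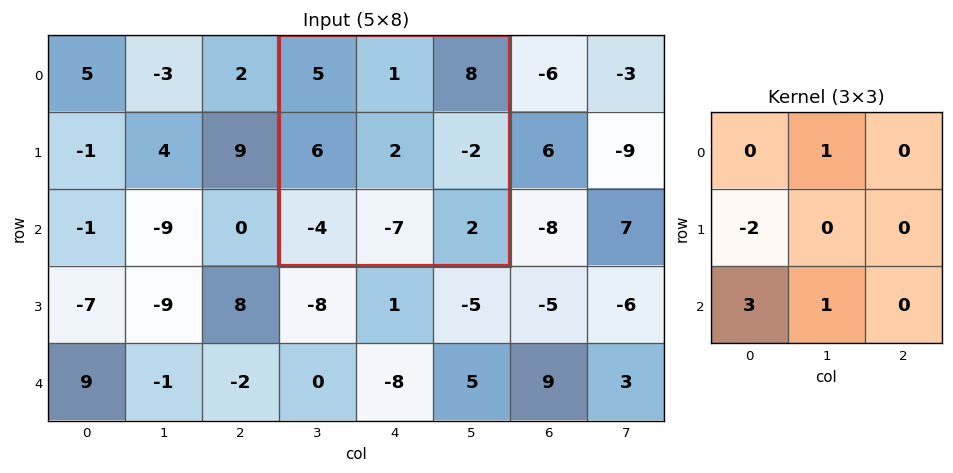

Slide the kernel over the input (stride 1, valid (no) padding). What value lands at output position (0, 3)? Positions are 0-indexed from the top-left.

The receptive field on the input at this output position is [5 1 8 / 6 2 -2 / -4 -7 2]. Elementwise product with the kernel and sum: 1·1 + 6·-2 + -4·3 + -7·1.

-30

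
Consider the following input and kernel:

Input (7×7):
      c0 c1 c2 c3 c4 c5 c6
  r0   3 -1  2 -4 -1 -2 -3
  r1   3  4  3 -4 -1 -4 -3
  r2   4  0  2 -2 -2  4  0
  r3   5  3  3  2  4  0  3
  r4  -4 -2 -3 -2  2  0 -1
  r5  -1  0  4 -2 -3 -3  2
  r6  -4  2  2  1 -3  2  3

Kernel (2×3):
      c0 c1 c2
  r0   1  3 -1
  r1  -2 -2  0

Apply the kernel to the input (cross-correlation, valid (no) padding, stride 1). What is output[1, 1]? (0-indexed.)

The receptive field on the input at this output position is [4 3 -4 / 0 2 -2]. Elementwise product with the kernel and sum: 4·1 + 3·3 + -4·-1 + 0·-2 + 2·-2.

13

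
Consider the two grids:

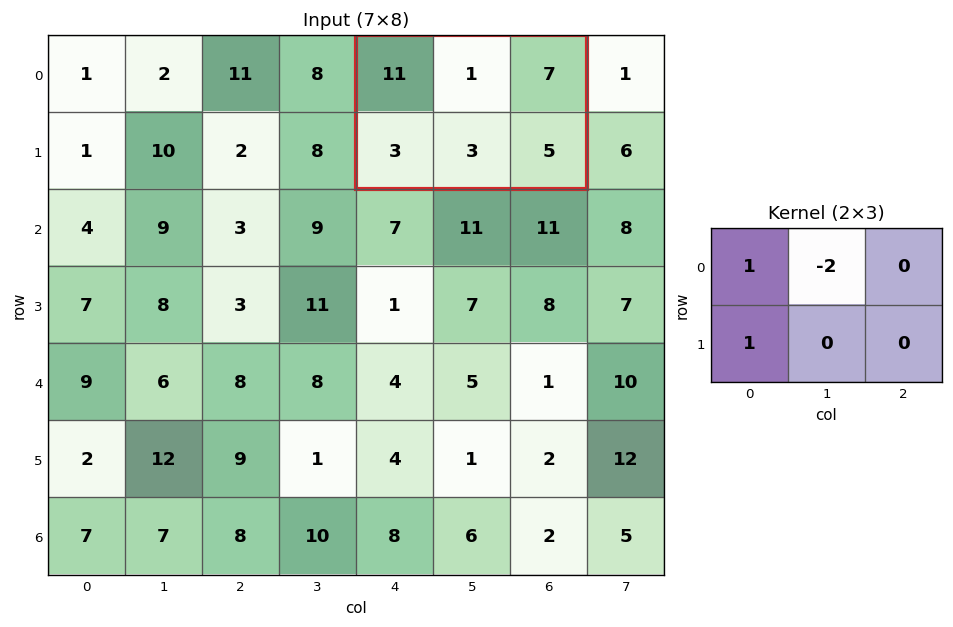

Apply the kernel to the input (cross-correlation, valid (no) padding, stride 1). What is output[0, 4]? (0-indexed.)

The receptive field on the input at this output position is [11 1 7 / 3 3 5]. Elementwise product with the kernel and sum: 11·1 + 1·-2 + 3·1.

12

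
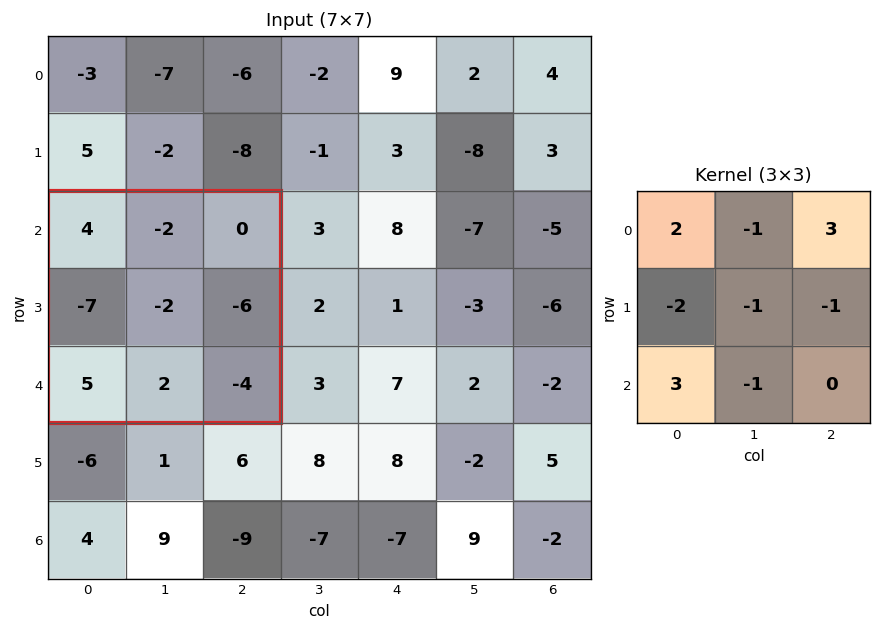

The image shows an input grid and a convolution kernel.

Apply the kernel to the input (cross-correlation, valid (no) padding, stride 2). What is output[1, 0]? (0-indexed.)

The receptive field on the input at this output position is [4 -2 0 / -7 -2 -6 / 5 2 -4]. Elementwise product with the kernel and sum: 4·2 + -2·-1 + 0·3 + -7·-2 + -2·-1 + -6·-1 + 5·3 + 2·-1.

45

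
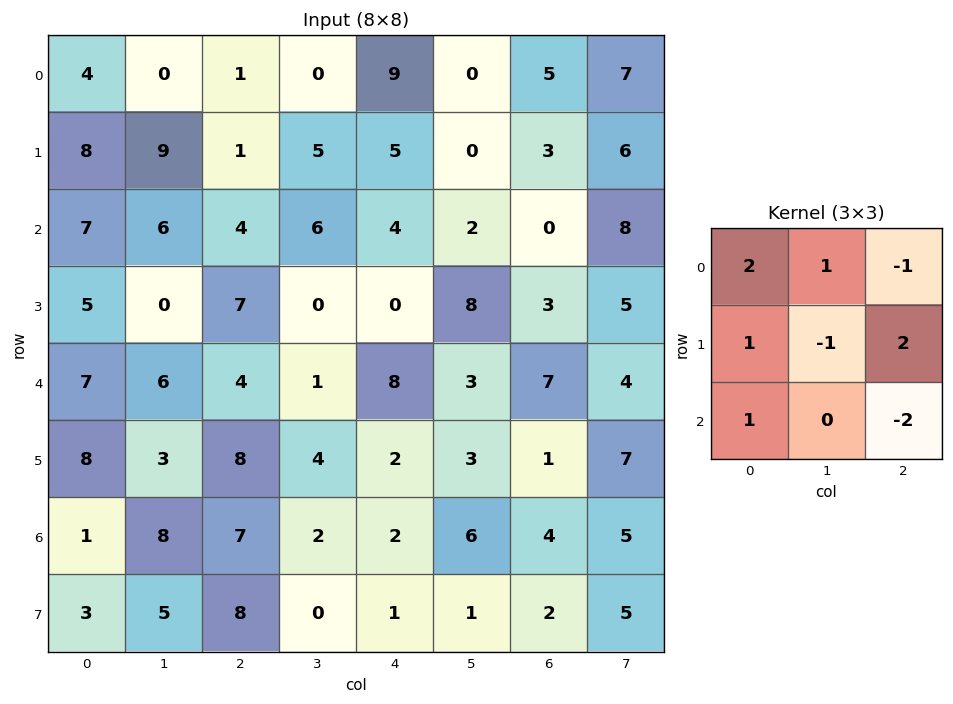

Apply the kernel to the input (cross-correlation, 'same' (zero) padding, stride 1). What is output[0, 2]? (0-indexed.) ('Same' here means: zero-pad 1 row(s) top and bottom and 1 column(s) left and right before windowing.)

The receptive field on the zero-padded input at this output position is [0 0 0 / 0 1 0 / 9 1 5]. Elementwise product with the kernel and sum: 0·2 + 0·1 + 0·-1 + 0·1 + 1·-1 + 0·2 + 9·1 + 5·-2.

-2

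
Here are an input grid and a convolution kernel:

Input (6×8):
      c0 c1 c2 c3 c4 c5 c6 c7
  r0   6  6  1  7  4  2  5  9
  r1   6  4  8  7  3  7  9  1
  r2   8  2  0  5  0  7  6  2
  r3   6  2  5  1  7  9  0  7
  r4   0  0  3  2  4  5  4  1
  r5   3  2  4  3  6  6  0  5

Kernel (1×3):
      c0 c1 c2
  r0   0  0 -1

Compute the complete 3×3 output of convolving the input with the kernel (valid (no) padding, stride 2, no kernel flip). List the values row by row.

-1 -4 -5
0 0 -6
-3 -4 -4

Output[0,0]: The receptive field on the input at this output position is [6 6 1]. Elementwise product with the kernel and sum: 1·-1.
Output[0,1]: The receptive field on the input at this output position is [1 7 4]. Elementwise product with the kernel and sum: 4·-1.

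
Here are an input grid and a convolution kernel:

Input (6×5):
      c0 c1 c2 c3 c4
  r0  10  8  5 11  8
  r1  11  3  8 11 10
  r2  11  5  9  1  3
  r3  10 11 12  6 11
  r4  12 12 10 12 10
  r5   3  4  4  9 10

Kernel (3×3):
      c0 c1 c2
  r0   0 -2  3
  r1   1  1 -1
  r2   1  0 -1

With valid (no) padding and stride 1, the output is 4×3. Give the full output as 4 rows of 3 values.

Output[0,0]: The receptive field on the input at this output position is [10 8 5 / 11 3 8 / 11 5 9]. Elementwise product with the kernel and sum: 8·-2 + 5·3 + 11·1 + 3·1 + 8·-1 + 11·1 + 9·-1.
Output[0,1]: The receptive field on the input at this output position is [8 5 11 / 3 8 11 / 5 9 1]. Elementwise product with the kernel and sum: 5·-2 + 11·3 + 3·1 + 8·1 + 11·-1 + 5·1 + 1·-1.

7 27 17
23 35 16
28 2 14
27 -1 27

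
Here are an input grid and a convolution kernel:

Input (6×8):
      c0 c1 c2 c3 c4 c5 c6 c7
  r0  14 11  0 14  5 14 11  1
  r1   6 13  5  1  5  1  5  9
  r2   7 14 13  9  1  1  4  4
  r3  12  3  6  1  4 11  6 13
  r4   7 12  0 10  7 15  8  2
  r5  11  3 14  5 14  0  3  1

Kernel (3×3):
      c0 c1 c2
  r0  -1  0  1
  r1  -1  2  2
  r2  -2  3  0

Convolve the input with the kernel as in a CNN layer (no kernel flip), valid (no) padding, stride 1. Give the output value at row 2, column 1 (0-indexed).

-18

The receptive field on the input at this output position is [14 13 9 / 3 6 1 / 12 0 10]. Elementwise product with the kernel and sum: 14·-1 + 9·1 + 3·-1 + 6·2 + 1·2 + 12·-2 + 0·3.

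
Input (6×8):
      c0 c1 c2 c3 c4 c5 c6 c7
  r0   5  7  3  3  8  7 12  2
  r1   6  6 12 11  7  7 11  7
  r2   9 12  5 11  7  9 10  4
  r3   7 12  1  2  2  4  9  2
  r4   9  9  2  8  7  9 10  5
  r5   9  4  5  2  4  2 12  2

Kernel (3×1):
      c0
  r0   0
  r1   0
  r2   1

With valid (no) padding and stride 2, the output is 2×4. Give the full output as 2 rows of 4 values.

9 5 7 10
9 2 7 10

Output[0,0]: The receptive field on the input at this output position is [5 / 6 / 9]. Elementwise product with the kernel and sum: 9·1.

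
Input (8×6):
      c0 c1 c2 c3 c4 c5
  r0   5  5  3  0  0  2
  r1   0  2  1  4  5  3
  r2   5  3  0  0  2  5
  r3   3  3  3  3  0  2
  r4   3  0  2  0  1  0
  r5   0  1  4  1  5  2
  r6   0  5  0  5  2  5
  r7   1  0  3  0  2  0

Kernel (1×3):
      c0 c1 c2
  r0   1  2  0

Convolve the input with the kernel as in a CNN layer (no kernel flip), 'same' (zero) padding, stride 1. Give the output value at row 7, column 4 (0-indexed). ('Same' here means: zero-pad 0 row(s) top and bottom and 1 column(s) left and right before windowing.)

4

The receptive field on the zero-padded input at this output position is [0 2 0]. Elementwise product with the kernel and sum: 0·1 + 2·2.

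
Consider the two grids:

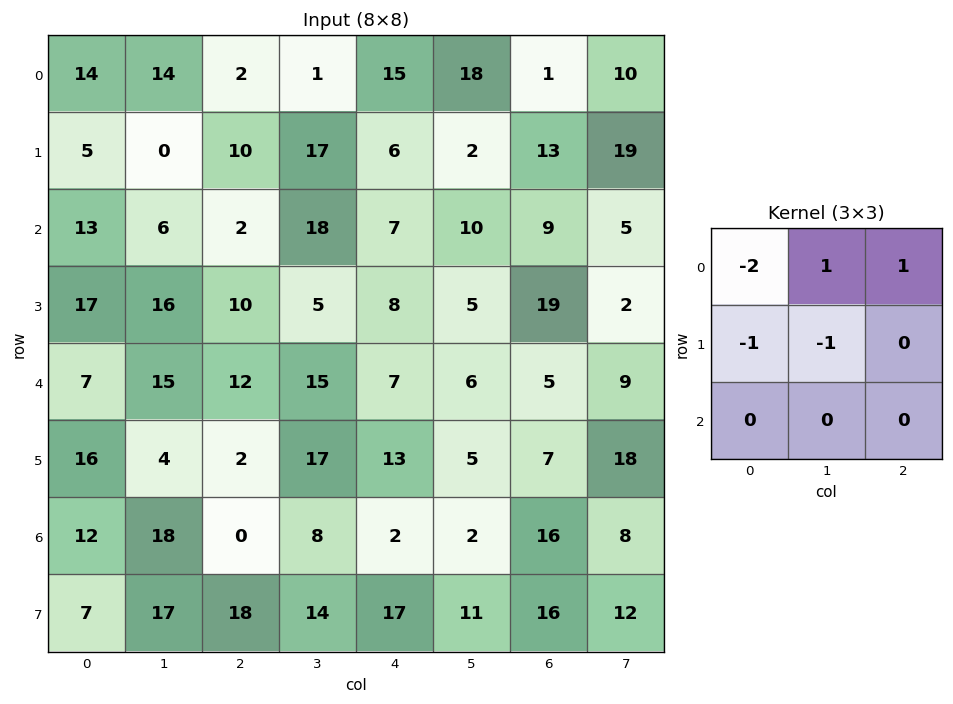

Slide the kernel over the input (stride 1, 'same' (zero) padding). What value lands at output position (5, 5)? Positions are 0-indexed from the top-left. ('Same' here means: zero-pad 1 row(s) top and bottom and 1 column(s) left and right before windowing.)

-21

The receptive field on the zero-padded input at this output position is [7 6 5 / 13 5 7 / 2 2 16]. Elementwise product with the kernel and sum: 7·-2 + 6·1 + 5·1 + 13·-1 + 5·-1.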